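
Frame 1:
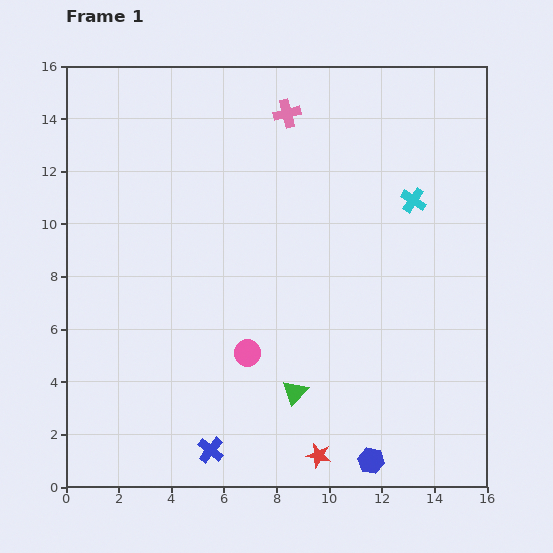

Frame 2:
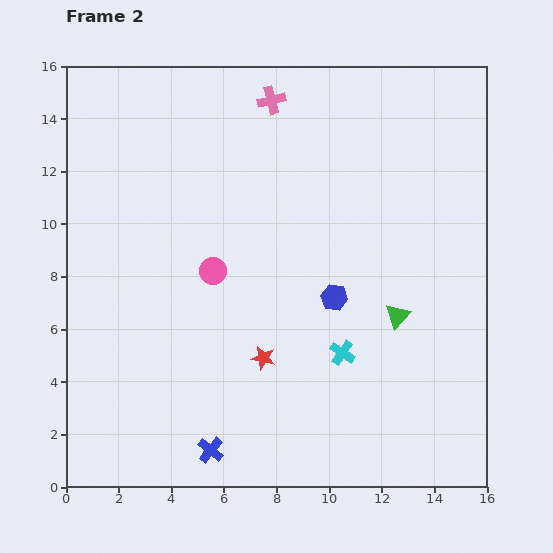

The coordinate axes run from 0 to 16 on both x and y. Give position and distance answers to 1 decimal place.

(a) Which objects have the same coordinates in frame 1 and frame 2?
the blue cross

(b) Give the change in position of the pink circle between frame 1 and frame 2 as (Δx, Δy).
(-1.3, 3.1)

The pink circle was at (6.9, 5.1) in frame 1 and (5.6, 8.2) in frame 2.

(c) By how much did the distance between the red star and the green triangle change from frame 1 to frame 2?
+2.7

Distance in frame 1: 2.6. Distance in frame 2: 5.3.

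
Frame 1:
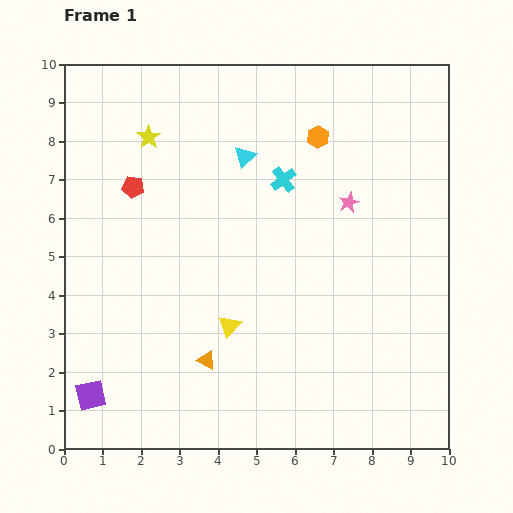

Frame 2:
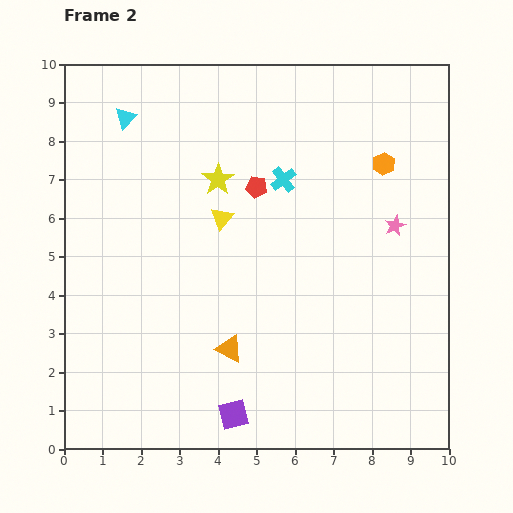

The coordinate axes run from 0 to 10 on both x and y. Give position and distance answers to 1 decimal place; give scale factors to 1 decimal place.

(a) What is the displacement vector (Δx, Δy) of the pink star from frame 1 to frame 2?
(1.2, -0.6)

The pink star was at (7.4, 6.4) in frame 1 and (8.6, 5.8) in frame 2.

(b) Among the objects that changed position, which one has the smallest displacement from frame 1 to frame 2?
the orange triangle

(moved 0.7)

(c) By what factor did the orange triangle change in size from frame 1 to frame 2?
1.4×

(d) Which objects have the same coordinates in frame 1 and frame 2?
the cyan cross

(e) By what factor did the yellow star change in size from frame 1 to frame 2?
1.3×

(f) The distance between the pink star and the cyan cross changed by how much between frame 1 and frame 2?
+1.3

Distance in frame 1: 1.8. Distance in frame 2: 3.1.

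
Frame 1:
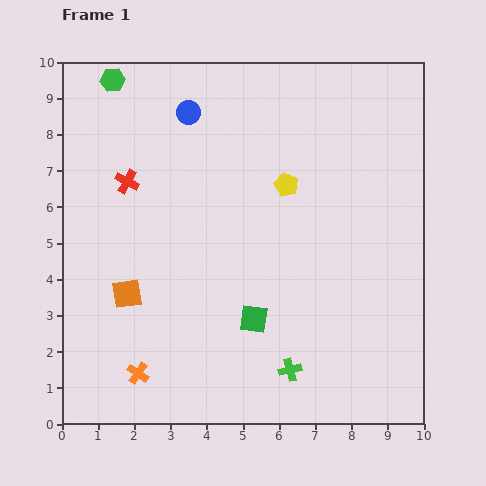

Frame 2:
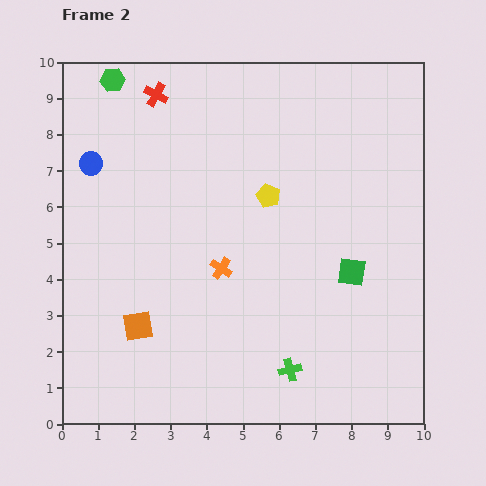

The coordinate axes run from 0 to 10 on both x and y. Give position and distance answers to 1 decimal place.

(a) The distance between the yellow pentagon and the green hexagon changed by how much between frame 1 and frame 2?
-0.2

Distance in frame 1: 5.6. Distance in frame 2: 5.4.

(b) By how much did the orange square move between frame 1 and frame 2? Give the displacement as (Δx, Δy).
(0.3, -0.9)

The orange square was at (1.8, 3.6) in frame 1 and (2.1, 2.7) in frame 2.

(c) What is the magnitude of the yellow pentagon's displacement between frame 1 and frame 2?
0.6

The yellow pentagon moved from (6.2, 6.6) to (5.7, 6.3), a distance of √(0.5² + 0.3²) ≈ 0.6.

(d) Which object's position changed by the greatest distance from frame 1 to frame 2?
the orange cross

(moved 3.7; next 3.0)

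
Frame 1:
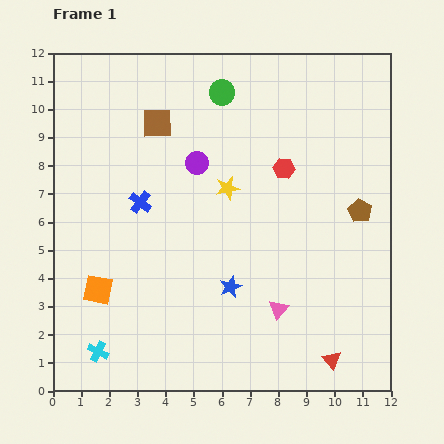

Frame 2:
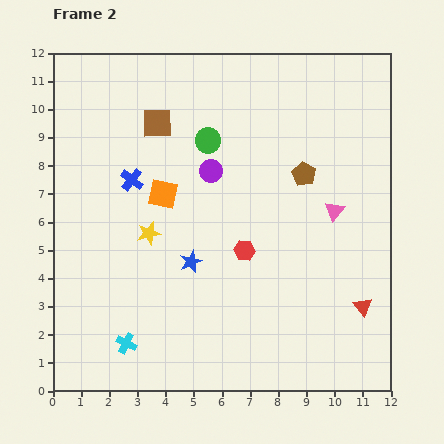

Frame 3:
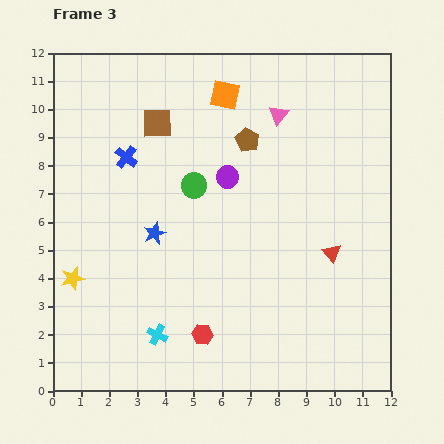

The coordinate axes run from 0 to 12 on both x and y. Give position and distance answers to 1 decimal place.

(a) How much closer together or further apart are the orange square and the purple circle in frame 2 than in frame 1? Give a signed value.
-3.8

Distance in frame 1: 5.7. Distance in frame 2: 1.9.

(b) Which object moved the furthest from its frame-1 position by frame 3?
the orange square

(moved 8.2; next 6.9)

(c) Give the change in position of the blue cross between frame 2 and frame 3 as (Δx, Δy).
(-0.2, 0.8)

The blue cross was at (2.8, 7.5) in frame 2 and (2.6, 8.3) in frame 3.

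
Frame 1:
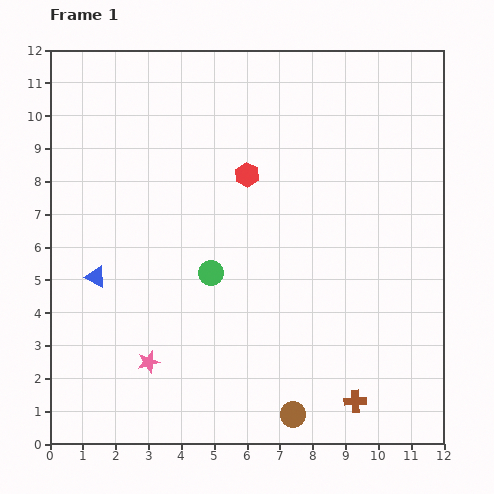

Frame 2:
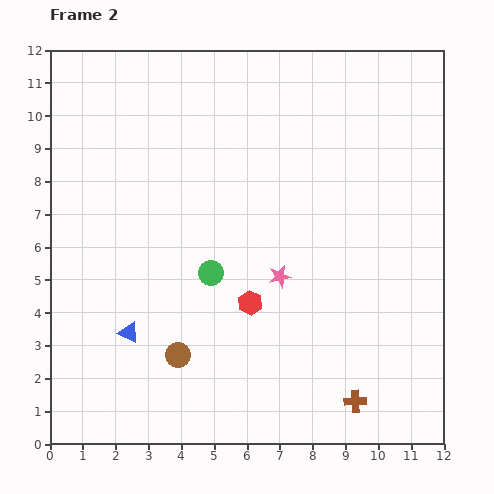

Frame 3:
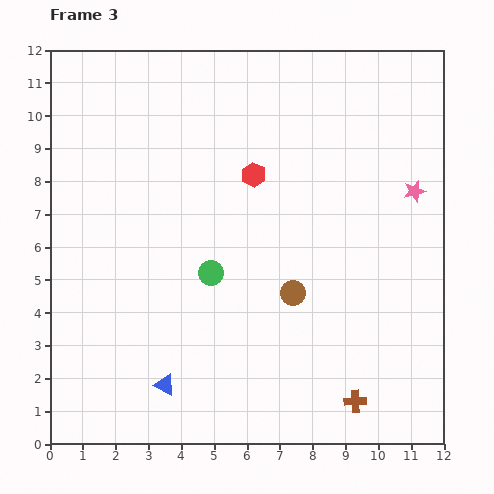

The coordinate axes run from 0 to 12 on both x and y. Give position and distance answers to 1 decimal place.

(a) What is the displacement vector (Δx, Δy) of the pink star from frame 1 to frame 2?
(4.0, 2.6)

The pink star was at (3.0, 2.5) in frame 1 and (7.0, 5.1) in frame 2.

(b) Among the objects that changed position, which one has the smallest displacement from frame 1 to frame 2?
the blue triangle

(moved 2.0)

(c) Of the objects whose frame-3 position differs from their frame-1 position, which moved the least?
the red hexagon

(moved 0.2)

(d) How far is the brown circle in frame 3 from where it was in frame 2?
4.0

The brown circle moved from (3.9, 2.7) to (7.4, 4.6), a distance of √(3.5² + 1.9²) ≈ 4.0.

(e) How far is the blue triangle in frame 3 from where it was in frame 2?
1.9

The blue triangle moved from (2.4, 3.4) to (3.5, 1.8), a distance of √(1.1² + 1.6²) ≈ 1.9.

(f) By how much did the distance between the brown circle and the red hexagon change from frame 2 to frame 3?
+1.1

Distance in frame 2: 2.7. Distance in frame 3: 3.8.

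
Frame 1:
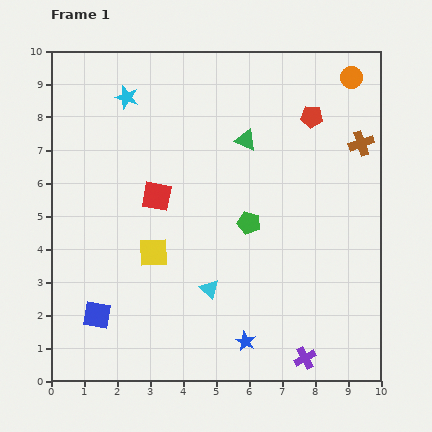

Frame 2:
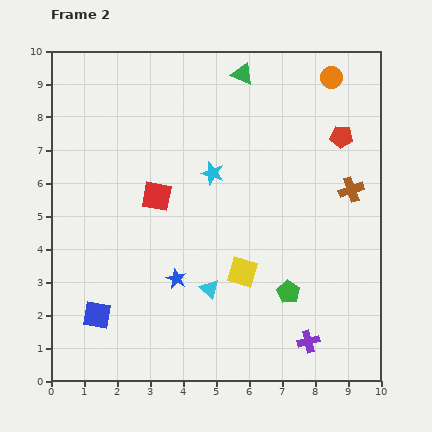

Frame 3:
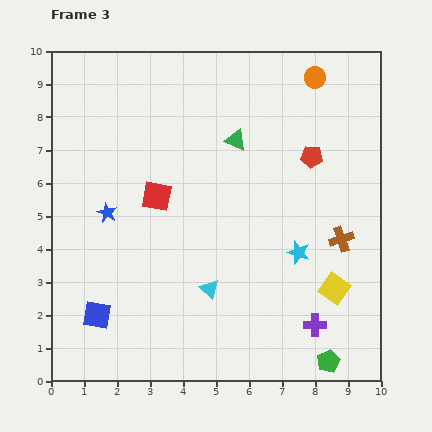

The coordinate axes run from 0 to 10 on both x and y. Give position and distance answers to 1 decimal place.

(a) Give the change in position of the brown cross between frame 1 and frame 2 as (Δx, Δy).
(-0.3, -1.4)

The brown cross was at (9.4, 7.2) in frame 1 and (9.1, 5.8) in frame 2.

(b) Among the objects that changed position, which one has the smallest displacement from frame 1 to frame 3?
the green triangle

(moved 0.3)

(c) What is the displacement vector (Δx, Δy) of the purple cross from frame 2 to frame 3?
(0.2, 0.5)

The purple cross was at (7.8, 1.2) in frame 2 and (8.0, 1.7) in frame 3.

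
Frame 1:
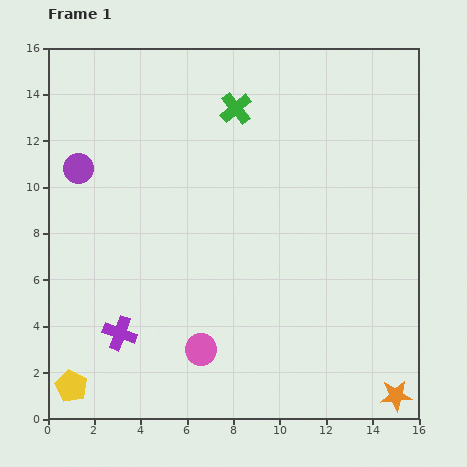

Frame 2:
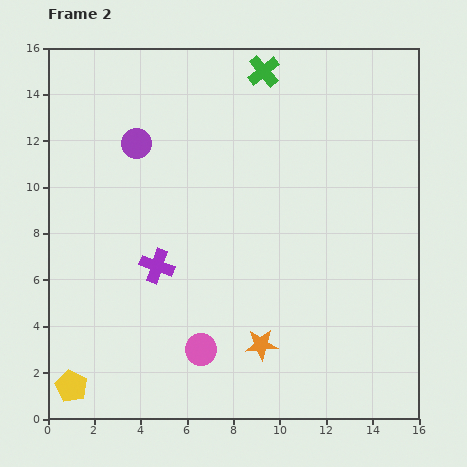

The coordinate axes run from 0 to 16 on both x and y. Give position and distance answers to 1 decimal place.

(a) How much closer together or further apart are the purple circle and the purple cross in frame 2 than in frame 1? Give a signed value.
-1.9

Distance in frame 1: 7.3. Distance in frame 2: 5.4.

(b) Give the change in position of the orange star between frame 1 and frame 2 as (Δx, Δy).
(-5.8, 2.2)

The orange star was at (15.0, 1.0) in frame 1 and (9.2, 3.2) in frame 2.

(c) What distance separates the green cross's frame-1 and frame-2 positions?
2.0

The green cross moved from (8.1, 13.4) to (9.3, 15.0), a distance of √(1.2² + 1.6²) ≈ 2.0.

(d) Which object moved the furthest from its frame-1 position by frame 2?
the orange star

(moved 6.2; next 3.3)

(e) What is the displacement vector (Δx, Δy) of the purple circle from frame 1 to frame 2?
(2.5, 1.1)

The purple circle was at (1.3, 10.8) in frame 1 and (3.8, 11.9) in frame 2.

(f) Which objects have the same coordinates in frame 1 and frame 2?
the pink circle, the yellow pentagon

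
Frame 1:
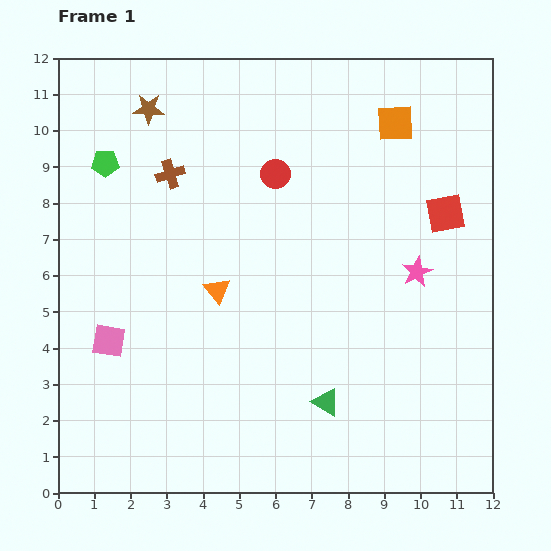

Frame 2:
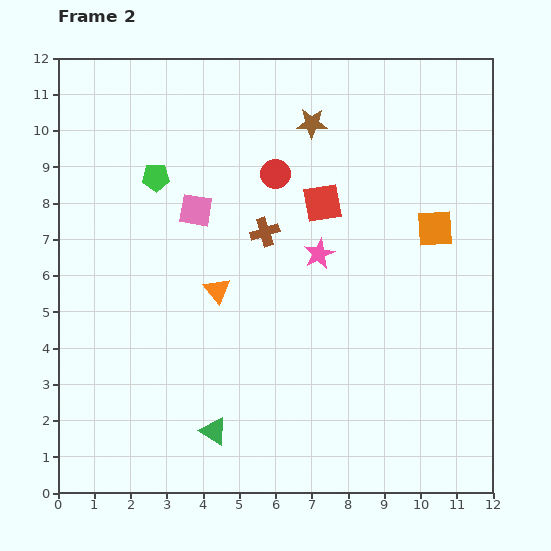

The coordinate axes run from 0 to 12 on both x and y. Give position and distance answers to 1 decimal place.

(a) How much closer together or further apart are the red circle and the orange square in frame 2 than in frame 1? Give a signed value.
+1.0

Distance in frame 1: 3.6. Distance in frame 2: 4.6.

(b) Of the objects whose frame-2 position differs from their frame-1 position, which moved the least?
the green pentagon

(moved 1.5)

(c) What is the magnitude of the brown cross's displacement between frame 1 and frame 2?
3.1

The brown cross moved from (3.1, 8.8) to (5.7, 7.2), a distance of √(2.6² + 1.6²) ≈ 3.1.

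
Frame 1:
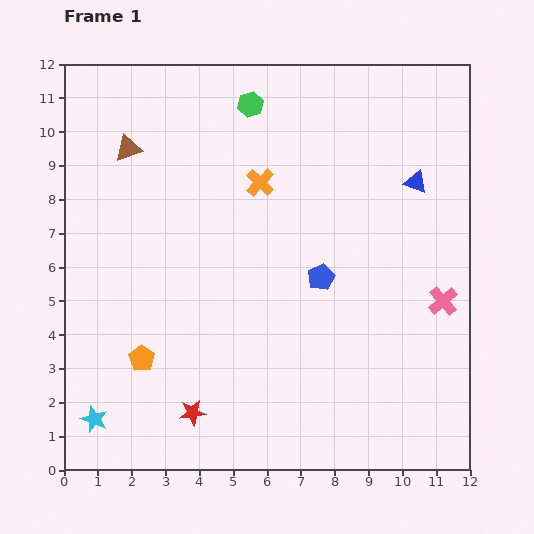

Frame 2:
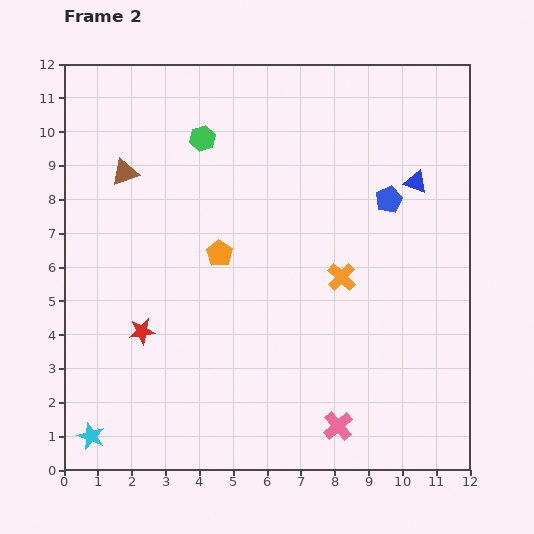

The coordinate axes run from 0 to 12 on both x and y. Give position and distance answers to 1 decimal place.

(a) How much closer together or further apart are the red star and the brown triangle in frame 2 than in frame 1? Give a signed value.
-3.3

Distance in frame 1: 8.0. Distance in frame 2: 4.7.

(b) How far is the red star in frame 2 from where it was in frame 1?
2.8

The red star moved from (3.8, 1.7) to (2.3, 4.1), a distance of √(1.5² + 2.4²) ≈ 2.8.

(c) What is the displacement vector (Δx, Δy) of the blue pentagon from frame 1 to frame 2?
(2.0, 2.3)

The blue pentagon was at (7.6, 5.7) in frame 1 and (9.6, 8.0) in frame 2.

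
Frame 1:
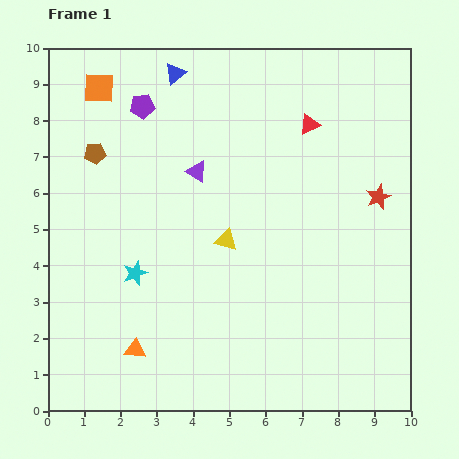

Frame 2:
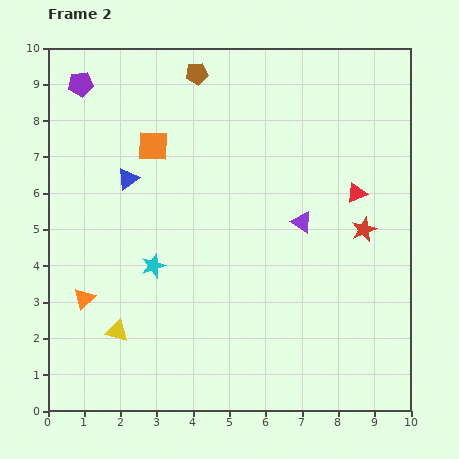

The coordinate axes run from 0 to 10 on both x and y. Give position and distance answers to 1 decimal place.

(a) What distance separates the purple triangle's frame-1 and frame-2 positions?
3.2

The purple triangle moved from (4.1, 6.6) to (7.0, 5.2), a distance of √(2.9² + 1.4²) ≈ 3.2.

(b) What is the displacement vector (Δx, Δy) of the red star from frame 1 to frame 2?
(-0.4, -0.9)

The red star was at (9.1, 5.9) in frame 1 and (8.7, 5.0) in frame 2.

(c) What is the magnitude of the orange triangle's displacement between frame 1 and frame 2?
2.0

The orange triangle moved from (2.4, 1.7) to (1.0, 3.1), a distance of √(1.4² + 1.4²) ≈ 2.0.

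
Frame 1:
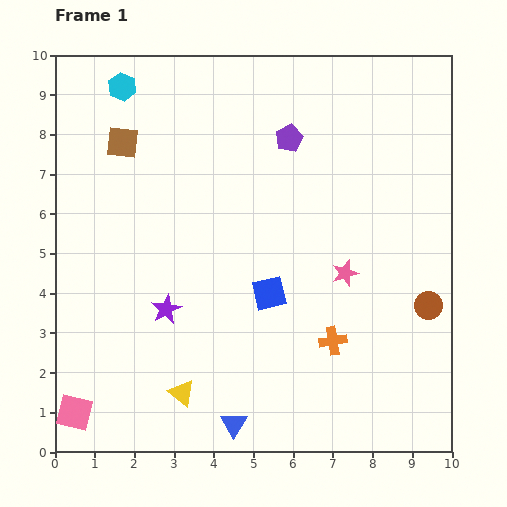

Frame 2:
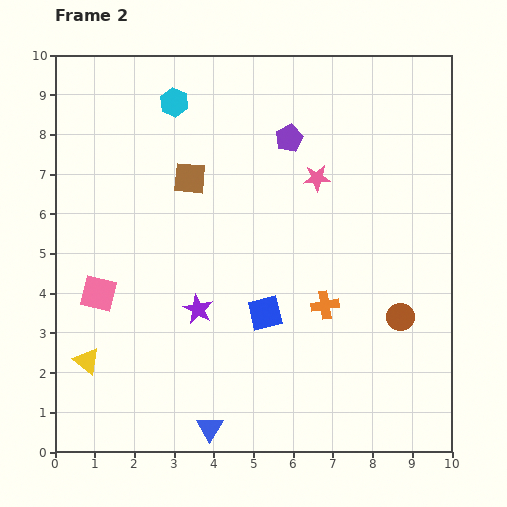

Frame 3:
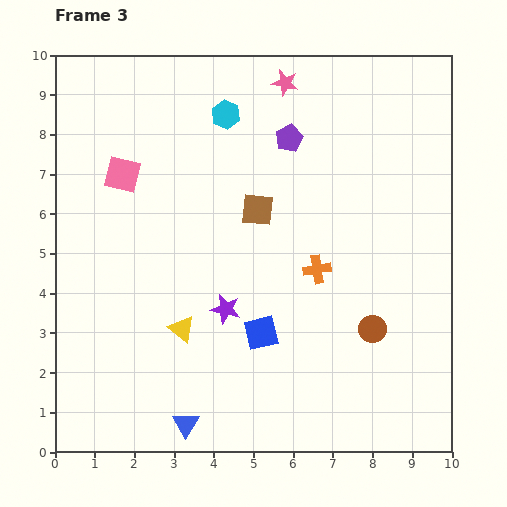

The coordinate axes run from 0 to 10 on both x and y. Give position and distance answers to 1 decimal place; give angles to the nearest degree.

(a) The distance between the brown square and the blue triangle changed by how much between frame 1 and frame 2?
-1.3

Distance in frame 1: 7.6. Distance in frame 2: 6.3.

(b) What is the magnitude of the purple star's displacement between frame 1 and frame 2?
0.8

The purple star moved from (2.8, 3.6) to (3.6, 3.6), a distance of √(0.8² + 0.0²) ≈ 0.8.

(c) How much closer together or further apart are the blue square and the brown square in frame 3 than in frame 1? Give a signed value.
-2.2

Distance in frame 1: 5.3. Distance in frame 3: 3.1.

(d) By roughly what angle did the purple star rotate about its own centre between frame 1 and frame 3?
31° counter-clockwise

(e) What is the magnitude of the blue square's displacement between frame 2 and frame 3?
0.5

The blue square moved from (5.3, 3.5) to (5.2, 3.0), a distance of √(0.1² + 0.5²) ≈ 0.5.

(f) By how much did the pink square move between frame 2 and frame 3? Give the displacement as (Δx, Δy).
(0.6, 3.0)

The pink square was at (1.1, 4.0) in frame 2 and (1.7, 7.0) in frame 3.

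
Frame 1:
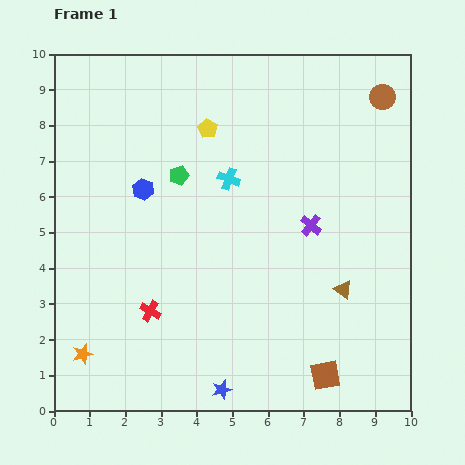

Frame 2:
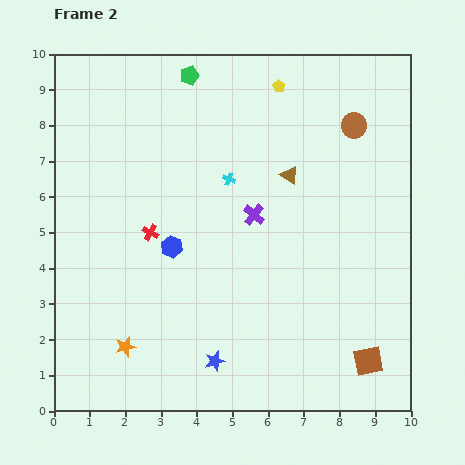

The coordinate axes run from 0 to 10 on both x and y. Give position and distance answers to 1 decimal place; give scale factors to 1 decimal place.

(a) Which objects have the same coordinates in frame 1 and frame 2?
the cyan cross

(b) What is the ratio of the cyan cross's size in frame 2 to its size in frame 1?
0.6×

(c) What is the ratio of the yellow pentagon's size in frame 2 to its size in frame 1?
0.6×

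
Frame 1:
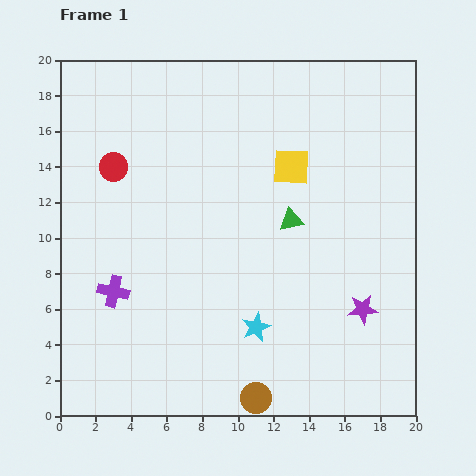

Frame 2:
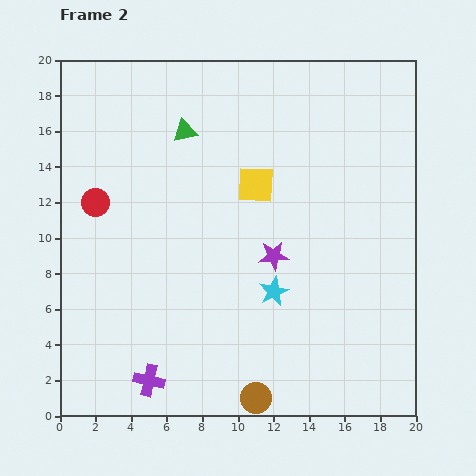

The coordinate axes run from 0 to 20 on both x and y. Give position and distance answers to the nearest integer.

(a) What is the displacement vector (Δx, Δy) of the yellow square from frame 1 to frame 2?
(-2, -1)

The yellow square was at (13, 14) in frame 1 and (11, 13) in frame 2.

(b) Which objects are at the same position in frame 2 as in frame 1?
the brown circle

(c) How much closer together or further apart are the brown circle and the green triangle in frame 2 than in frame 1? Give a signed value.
+6

Distance in frame 1: 10. Distance in frame 2: 16.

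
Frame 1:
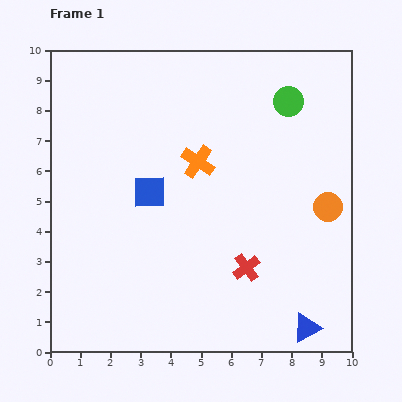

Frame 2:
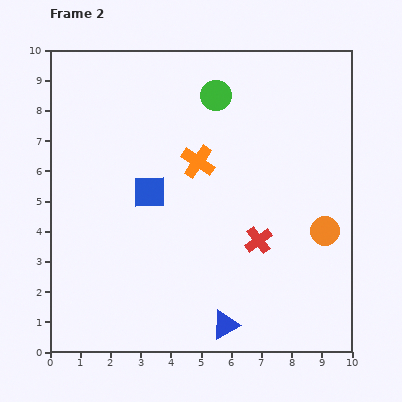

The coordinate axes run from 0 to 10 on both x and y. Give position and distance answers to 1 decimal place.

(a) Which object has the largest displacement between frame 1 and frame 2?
the blue triangle

(moved 2.7; next 2.4)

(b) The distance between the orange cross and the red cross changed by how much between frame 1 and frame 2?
-0.5

Distance in frame 1: 3.8. Distance in frame 2: 3.3.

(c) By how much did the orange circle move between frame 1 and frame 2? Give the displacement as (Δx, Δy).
(-0.1, -0.8)

The orange circle was at (9.2, 4.8) in frame 1 and (9.1, 4.0) in frame 2.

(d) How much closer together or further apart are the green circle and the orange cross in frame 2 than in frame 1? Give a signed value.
-1.3

Distance in frame 1: 3.6. Distance in frame 2: 2.3.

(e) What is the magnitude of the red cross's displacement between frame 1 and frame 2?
1.0

The red cross moved from (6.5, 2.8) to (6.9, 3.7), a distance of √(0.4² + 0.9²) ≈ 1.0.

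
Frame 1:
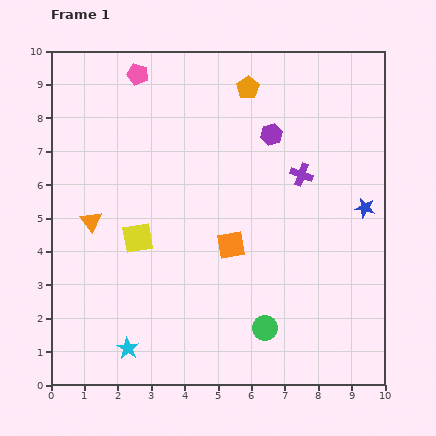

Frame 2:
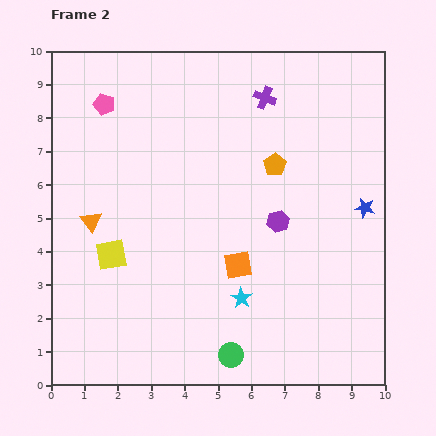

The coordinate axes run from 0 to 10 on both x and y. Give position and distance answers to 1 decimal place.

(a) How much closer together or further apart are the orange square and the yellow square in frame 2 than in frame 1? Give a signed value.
+1.0

Distance in frame 1: 2.8. Distance in frame 2: 3.8.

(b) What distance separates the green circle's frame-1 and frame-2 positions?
1.3

The green circle moved from (6.4, 1.7) to (5.4, 0.9), a distance of √(1.0² + 0.8²) ≈ 1.3.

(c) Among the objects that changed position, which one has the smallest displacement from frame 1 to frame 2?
the orange square

(moved 0.6)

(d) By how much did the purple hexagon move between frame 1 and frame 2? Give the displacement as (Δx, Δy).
(0.2, -2.6)

The purple hexagon was at (6.6, 7.5) in frame 1 and (6.8, 4.9) in frame 2.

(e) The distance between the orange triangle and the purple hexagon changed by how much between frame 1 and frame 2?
-0.4

Distance in frame 1: 6.0. Distance in frame 2: 5.6.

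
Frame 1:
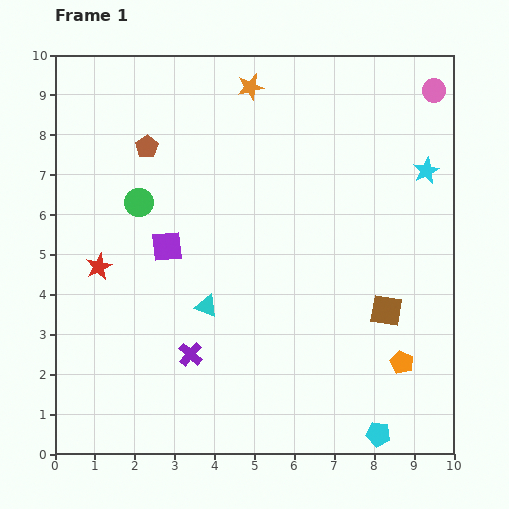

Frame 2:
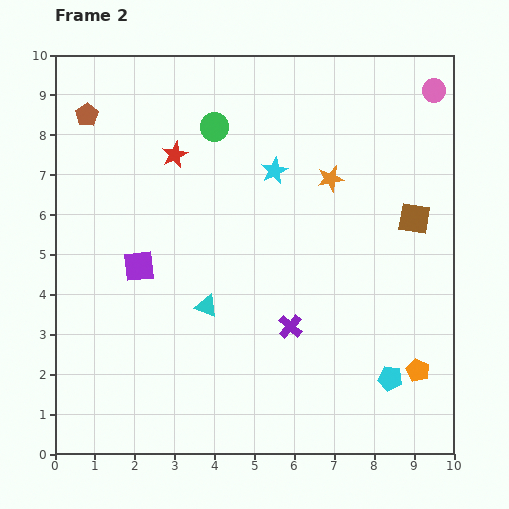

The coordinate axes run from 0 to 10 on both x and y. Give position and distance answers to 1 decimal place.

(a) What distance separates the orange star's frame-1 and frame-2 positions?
3.0

The orange star moved from (4.9, 9.2) to (6.9, 6.9), a distance of √(2.0² + 2.3²) ≈ 3.0.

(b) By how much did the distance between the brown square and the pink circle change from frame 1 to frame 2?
-2.4

Distance in frame 1: 5.6. Distance in frame 2: 3.2.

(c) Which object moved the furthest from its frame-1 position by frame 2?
the cyan star

(moved 3.8; next 3.4)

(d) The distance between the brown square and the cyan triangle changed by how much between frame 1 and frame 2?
+1.1

Distance in frame 1: 4.5. Distance in frame 2: 5.6.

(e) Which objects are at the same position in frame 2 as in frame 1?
the cyan triangle, the pink circle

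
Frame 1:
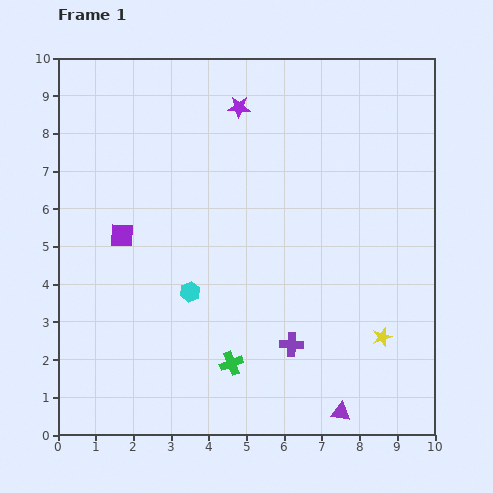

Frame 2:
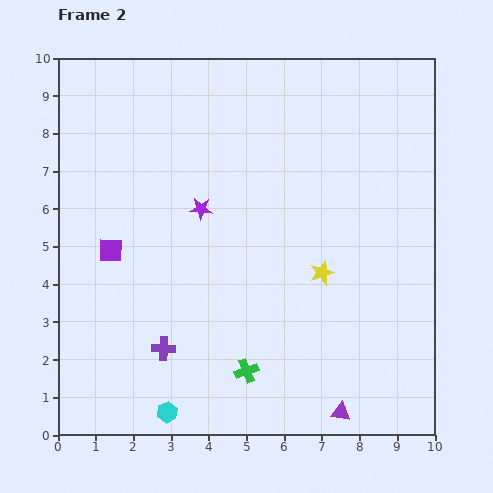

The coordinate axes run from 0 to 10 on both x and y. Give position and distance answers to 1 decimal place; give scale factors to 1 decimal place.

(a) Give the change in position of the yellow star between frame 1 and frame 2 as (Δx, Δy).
(-1.6, 1.7)

The yellow star was at (8.6, 2.6) in frame 1 and (7.0, 4.3) in frame 2.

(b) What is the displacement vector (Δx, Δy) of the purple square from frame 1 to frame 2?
(-0.3, -0.4)

The purple square was at (1.7, 5.3) in frame 1 and (1.4, 4.9) in frame 2.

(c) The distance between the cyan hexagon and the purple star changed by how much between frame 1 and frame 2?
+0.4

Distance in frame 1: 5.1. Distance in frame 2: 5.5.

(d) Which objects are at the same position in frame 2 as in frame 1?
the purple triangle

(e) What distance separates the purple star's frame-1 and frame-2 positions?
2.9

The purple star moved from (4.8, 8.7) to (3.8, 6.0), a distance of √(1.0² + 2.7²) ≈ 2.9.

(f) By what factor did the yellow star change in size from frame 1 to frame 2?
1.3×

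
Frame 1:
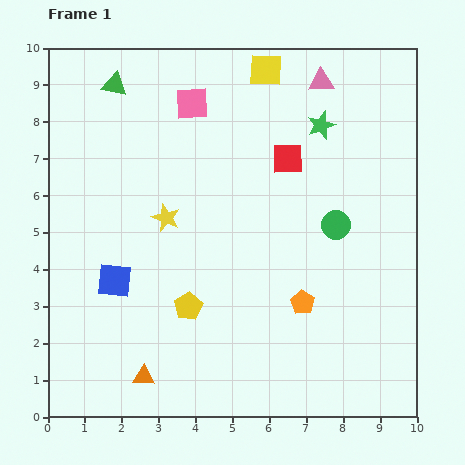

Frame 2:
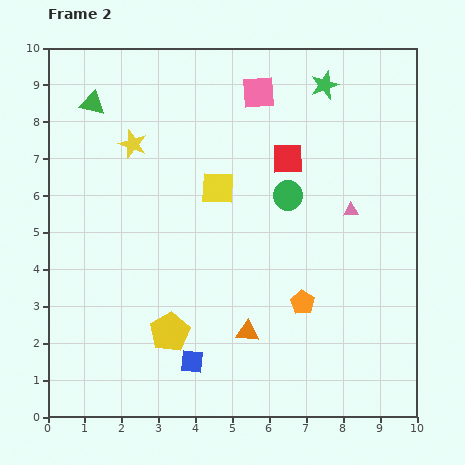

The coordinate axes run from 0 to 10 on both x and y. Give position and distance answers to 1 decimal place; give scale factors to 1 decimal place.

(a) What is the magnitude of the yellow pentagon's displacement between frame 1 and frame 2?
0.9

The yellow pentagon moved from (3.8, 3.0) to (3.3, 2.3), a distance of √(0.5² + 0.7²) ≈ 0.9.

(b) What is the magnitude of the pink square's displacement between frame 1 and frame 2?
1.8

The pink square moved from (3.9, 8.5) to (5.7, 8.8), a distance of √(1.8² + 0.3²) ≈ 1.8.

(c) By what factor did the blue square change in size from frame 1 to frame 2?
0.7×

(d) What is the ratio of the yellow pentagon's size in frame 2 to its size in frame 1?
1.4×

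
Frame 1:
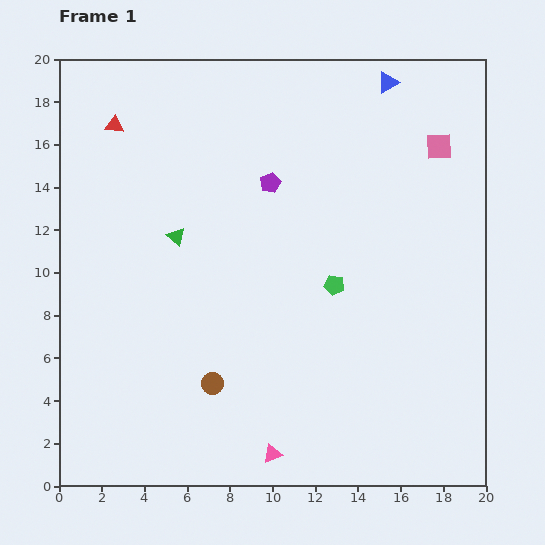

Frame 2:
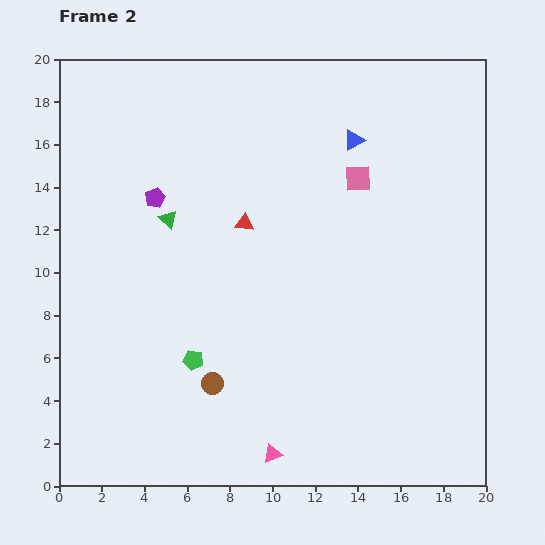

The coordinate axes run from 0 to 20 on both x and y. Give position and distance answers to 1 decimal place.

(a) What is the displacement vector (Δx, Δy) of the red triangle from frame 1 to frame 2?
(6.1, -4.6)

The red triangle was at (2.6, 16.9) in frame 1 and (8.7, 12.3) in frame 2.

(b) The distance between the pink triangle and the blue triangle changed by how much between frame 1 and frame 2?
-3.0

Distance in frame 1: 18.2. Distance in frame 2: 15.2.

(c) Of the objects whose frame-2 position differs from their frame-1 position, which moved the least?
the green triangle

(moved 0.9)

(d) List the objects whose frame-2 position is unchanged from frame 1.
the brown circle, the pink triangle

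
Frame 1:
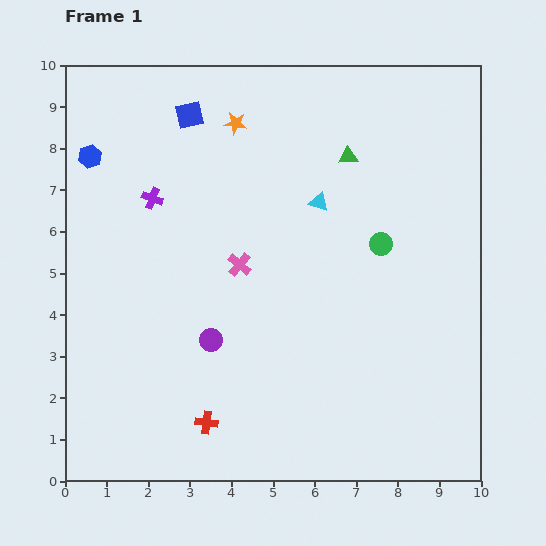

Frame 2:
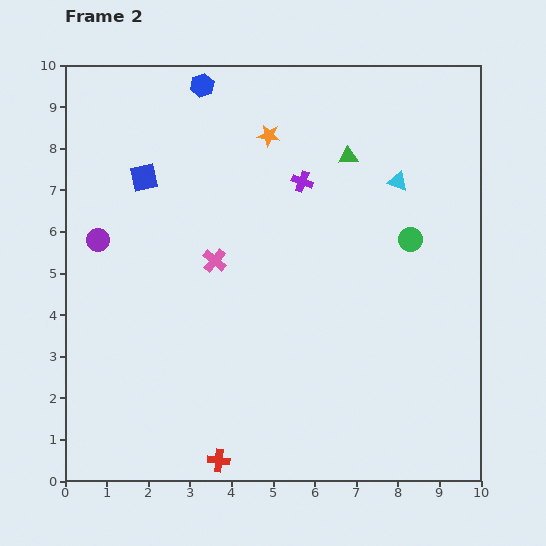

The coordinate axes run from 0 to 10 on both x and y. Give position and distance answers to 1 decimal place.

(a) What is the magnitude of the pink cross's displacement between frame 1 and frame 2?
0.6

The pink cross moved from (4.2, 5.2) to (3.6, 5.3), a distance of √(0.6² + 0.1²) ≈ 0.6.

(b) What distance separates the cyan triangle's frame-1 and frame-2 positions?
2.0

The cyan triangle moved from (6.1, 6.7) to (8.0, 7.2), a distance of √(1.9² + 0.5²) ≈ 2.0.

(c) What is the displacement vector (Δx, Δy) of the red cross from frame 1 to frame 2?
(0.3, -0.9)

The red cross was at (3.4, 1.4) in frame 1 and (3.7, 0.5) in frame 2.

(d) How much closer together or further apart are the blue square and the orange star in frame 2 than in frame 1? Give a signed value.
+2.1

Distance in frame 1: 1.1. Distance in frame 2: 3.2.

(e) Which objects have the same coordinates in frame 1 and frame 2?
the green triangle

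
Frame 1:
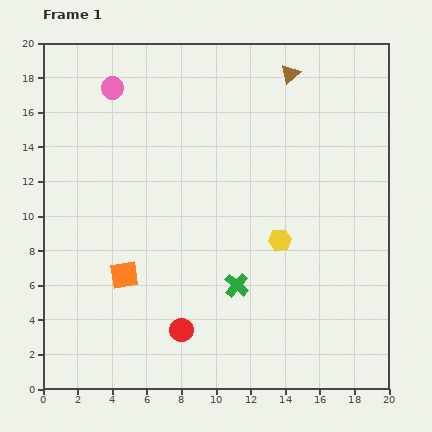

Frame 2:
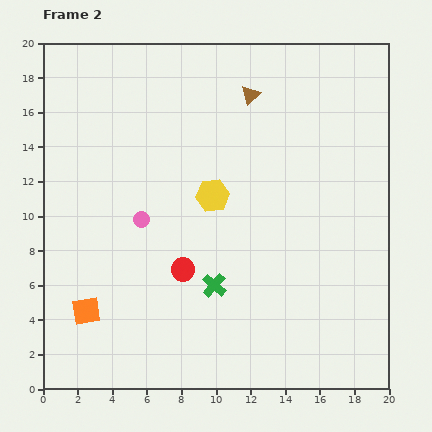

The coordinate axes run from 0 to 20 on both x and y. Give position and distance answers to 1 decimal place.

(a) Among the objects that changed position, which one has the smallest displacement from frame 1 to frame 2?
the green cross

(moved 1.3)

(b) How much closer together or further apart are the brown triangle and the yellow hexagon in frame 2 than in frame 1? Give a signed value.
-3.4

Distance in frame 1: 9.6. Distance in frame 2: 6.2.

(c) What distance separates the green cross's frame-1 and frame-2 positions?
1.3

The green cross moved from (11.2, 6.0) to (9.9, 6.0), a distance of √(1.3² + 0.0²) ≈ 1.3.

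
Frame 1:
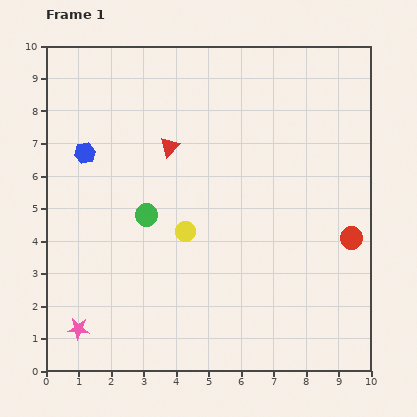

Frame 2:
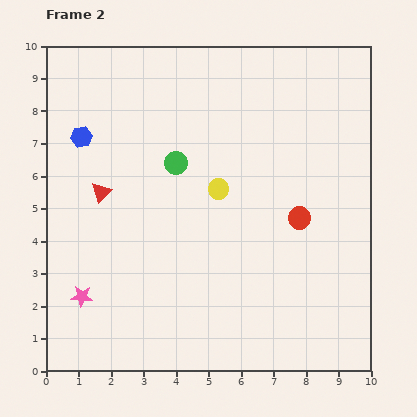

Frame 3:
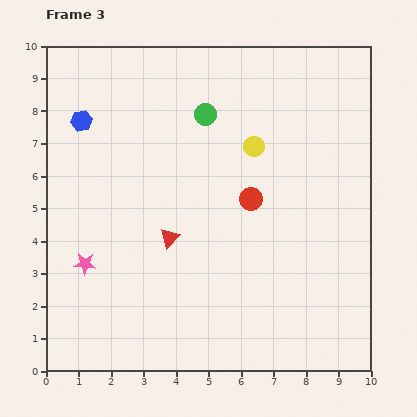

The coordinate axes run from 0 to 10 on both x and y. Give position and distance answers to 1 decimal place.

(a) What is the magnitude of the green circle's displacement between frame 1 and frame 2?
1.8

The green circle moved from (3.1, 4.8) to (4.0, 6.4), a distance of √(0.9² + 1.6²) ≈ 1.8.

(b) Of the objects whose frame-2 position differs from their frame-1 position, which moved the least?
the blue hexagon

(moved 0.5)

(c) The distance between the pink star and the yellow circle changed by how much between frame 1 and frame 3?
+1.8

Distance in frame 1: 4.5. Distance in frame 3: 6.3.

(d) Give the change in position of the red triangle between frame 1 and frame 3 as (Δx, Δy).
(0.0, -2.8)

The red triangle was at (3.8, 6.9) in frame 1 and (3.8, 4.1) in frame 3.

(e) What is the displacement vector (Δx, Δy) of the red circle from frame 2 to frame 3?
(-1.5, 0.6)

The red circle was at (7.8, 4.7) in frame 2 and (6.3, 5.3) in frame 3.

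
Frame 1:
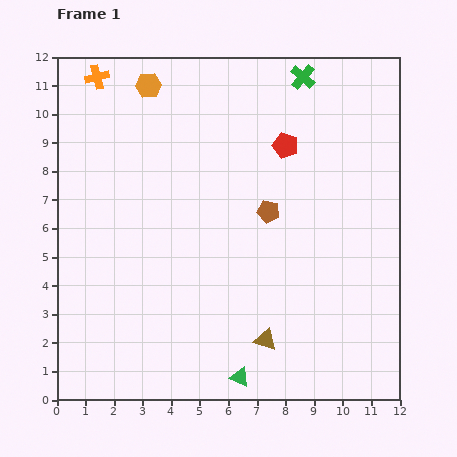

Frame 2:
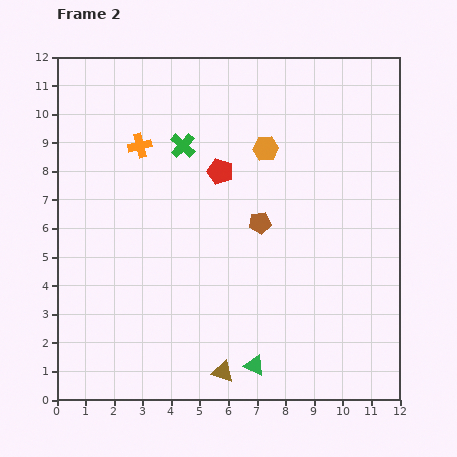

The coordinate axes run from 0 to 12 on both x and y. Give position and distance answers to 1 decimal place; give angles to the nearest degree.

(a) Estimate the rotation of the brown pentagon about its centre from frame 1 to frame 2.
19° counter-clockwise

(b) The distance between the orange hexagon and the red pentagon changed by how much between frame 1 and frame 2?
-3.4

Distance in frame 1: 5.2. Distance in frame 2: 1.8.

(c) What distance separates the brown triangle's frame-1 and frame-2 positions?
1.9

The brown triangle moved from (7.3, 2.1) to (5.8, 1.0), a distance of √(1.5² + 1.1²) ≈ 1.9.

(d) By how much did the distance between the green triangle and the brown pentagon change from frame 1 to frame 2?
-0.9

Distance in frame 1: 5.9. Distance in frame 2: 5.0.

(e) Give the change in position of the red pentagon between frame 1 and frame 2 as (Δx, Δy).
(-2.3, -0.9)

The red pentagon was at (8.0, 8.9) in frame 1 and (5.7, 8.0) in frame 2.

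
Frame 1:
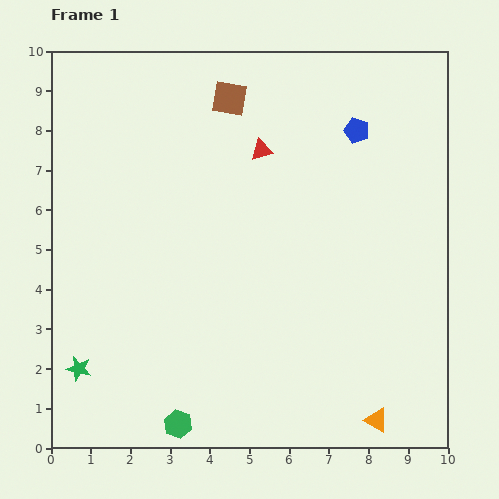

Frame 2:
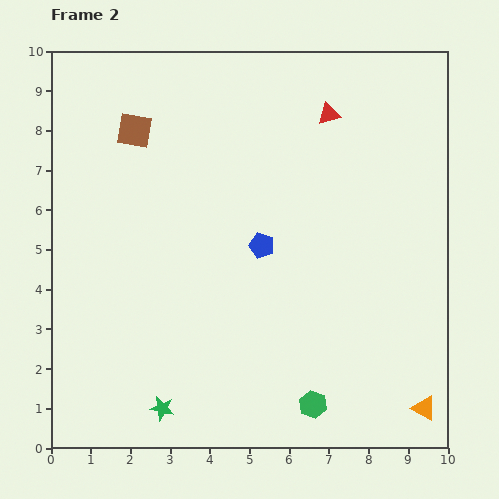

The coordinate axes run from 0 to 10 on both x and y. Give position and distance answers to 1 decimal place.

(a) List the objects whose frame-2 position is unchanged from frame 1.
none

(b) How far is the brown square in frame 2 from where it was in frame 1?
2.5

The brown square moved from (4.5, 8.8) to (2.1, 8.0), a distance of √(2.4² + 0.8²) ≈ 2.5.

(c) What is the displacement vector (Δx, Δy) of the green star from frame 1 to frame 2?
(2.1, -1.0)

The green star was at (0.7, 2.0) in frame 1 and (2.8, 1.0) in frame 2.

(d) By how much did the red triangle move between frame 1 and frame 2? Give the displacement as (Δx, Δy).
(1.7, 0.9)

The red triangle was at (5.3, 7.5) in frame 1 and (7.0, 8.4) in frame 2.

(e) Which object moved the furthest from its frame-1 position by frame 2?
the blue pentagon

(moved 3.8; next 3.4)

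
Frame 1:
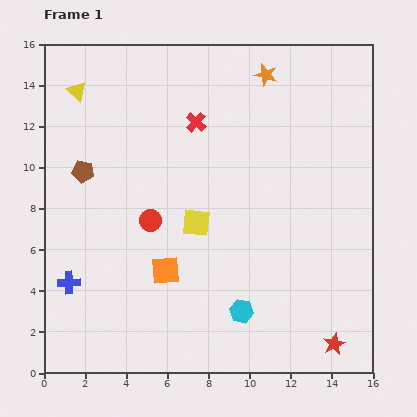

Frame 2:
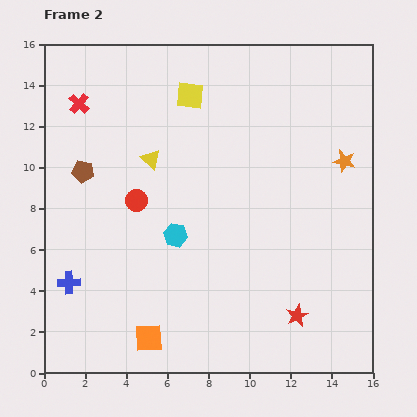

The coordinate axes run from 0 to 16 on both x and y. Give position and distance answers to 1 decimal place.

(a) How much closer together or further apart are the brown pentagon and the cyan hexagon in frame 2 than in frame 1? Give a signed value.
-4.8

Distance in frame 1: 10.3. Distance in frame 2: 5.5.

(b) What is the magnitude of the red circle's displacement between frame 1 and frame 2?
1.2

The red circle moved from (5.2, 7.4) to (4.5, 8.4), a distance of √(0.7² + 1.0²) ≈ 1.2.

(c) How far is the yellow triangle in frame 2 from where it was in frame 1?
4.9

The yellow triangle moved from (1.6, 13.7) to (5.2, 10.4), a distance of √(3.6² + 3.3²) ≈ 4.9.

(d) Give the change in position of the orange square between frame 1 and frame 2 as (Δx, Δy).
(-0.8, -3.3)

The orange square was at (5.9, 5.0) in frame 1 and (5.1, 1.7) in frame 2.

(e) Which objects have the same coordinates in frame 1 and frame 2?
the blue cross, the brown pentagon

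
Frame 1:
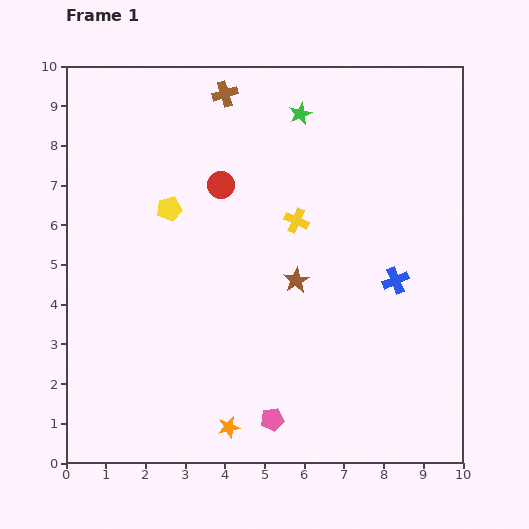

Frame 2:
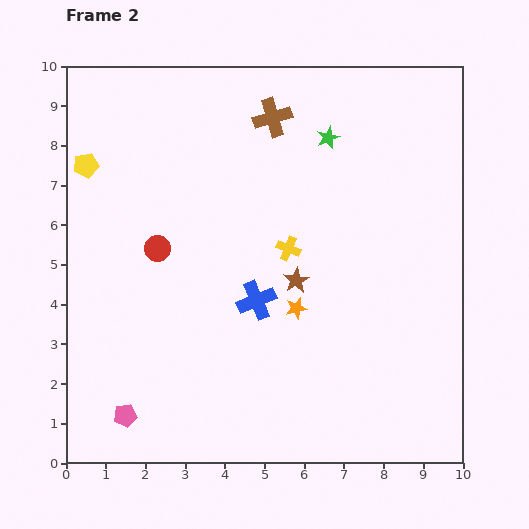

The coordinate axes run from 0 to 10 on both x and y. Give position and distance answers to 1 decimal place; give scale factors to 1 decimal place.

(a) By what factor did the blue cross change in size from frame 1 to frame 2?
1.5×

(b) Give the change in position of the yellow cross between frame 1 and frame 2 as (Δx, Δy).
(-0.2, -0.7)

The yellow cross was at (5.8, 6.1) in frame 1 and (5.6, 5.4) in frame 2.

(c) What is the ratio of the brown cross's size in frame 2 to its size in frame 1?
1.5×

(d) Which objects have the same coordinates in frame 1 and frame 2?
the brown star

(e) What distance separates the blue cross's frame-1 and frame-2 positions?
3.5

The blue cross moved from (8.3, 4.6) to (4.8, 4.1), a distance of √(3.5² + 0.5²) ≈ 3.5.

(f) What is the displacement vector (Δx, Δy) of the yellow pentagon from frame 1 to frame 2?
(-2.1, 1.1)

The yellow pentagon was at (2.6, 6.4) in frame 1 and (0.5, 7.5) in frame 2.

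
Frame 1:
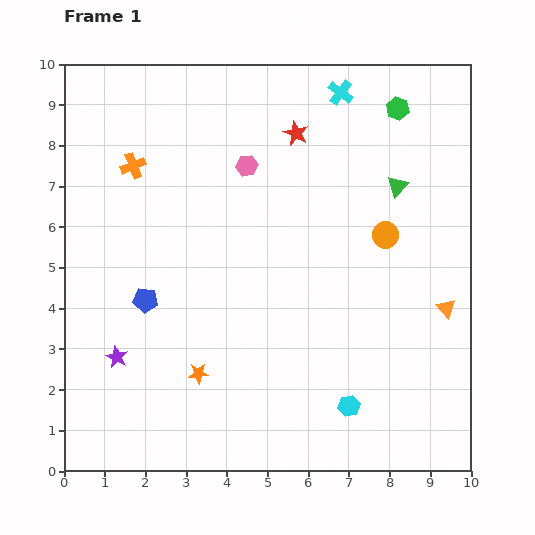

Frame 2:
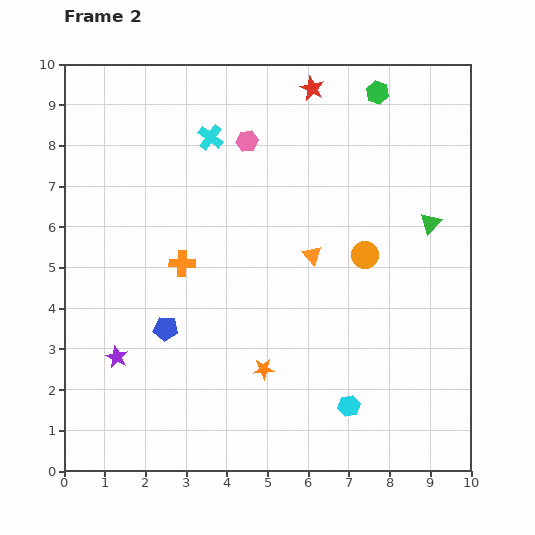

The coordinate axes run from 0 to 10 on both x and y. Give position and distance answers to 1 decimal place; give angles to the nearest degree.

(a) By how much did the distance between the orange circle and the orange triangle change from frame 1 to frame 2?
-1.0

Distance in frame 1: 2.3. Distance in frame 2: 1.3.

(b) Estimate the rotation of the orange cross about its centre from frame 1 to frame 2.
24° clockwise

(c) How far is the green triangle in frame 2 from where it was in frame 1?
1.2

The green triangle moved from (8.2, 7.0) to (9.0, 6.1), a distance of √(0.8² + 0.9²) ≈ 1.2.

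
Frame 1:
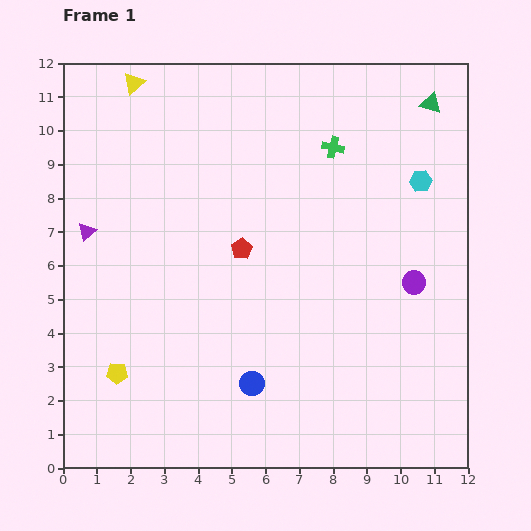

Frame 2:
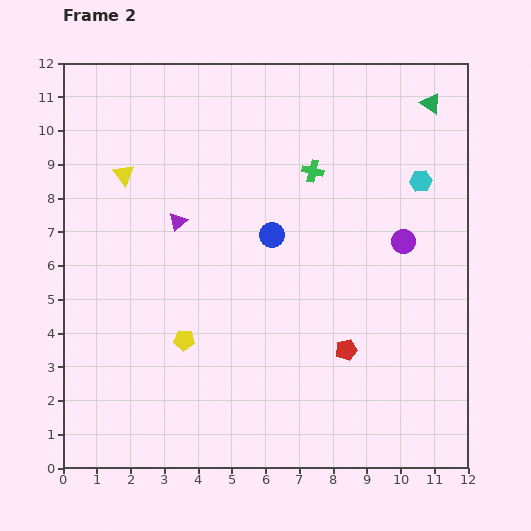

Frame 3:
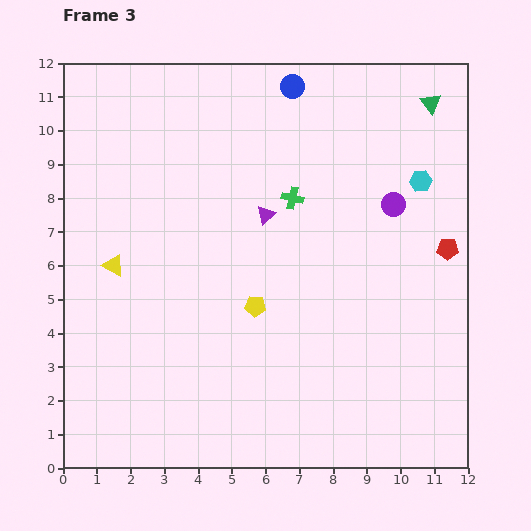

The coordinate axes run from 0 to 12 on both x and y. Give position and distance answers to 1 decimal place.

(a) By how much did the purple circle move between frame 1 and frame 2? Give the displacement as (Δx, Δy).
(-0.3, 1.2)

The purple circle was at (10.4, 5.5) in frame 1 and (10.1, 6.7) in frame 2.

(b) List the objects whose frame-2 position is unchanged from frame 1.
the green triangle, the cyan hexagon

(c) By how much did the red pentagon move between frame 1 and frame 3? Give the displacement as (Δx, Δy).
(6.1, 0.0)

The red pentagon was at (5.3, 6.5) in frame 1 and (11.4, 6.5) in frame 3.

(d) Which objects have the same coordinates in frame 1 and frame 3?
the green triangle, the cyan hexagon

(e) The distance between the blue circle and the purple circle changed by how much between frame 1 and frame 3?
-1.1

Distance in frame 1: 5.7. Distance in frame 3: 4.6.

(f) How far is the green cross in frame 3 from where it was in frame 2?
1.0

The green cross moved from (7.4, 8.8) to (6.8, 8.0), a distance of √(0.6² + 0.8²) ≈ 1.0.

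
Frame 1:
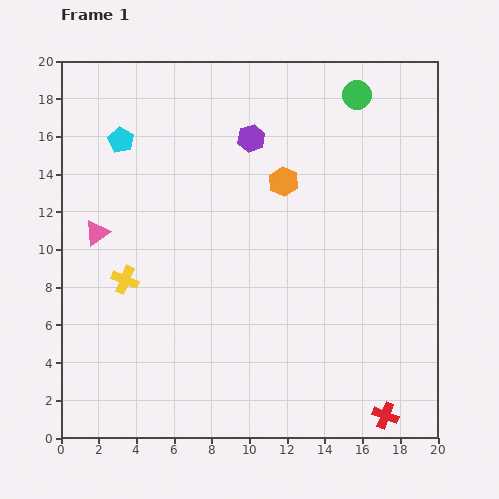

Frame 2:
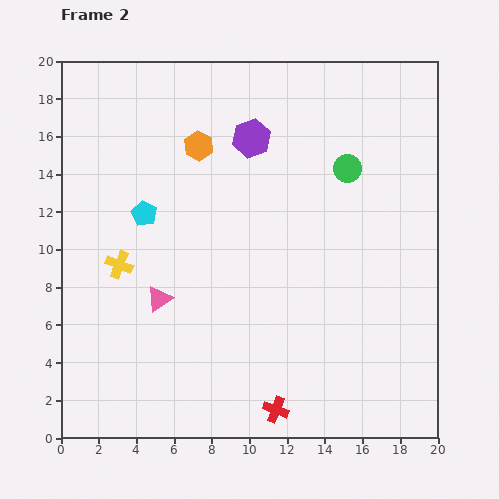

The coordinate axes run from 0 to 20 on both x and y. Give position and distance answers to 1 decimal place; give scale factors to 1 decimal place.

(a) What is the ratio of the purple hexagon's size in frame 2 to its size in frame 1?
1.4×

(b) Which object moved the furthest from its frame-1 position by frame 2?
the red cross

(moved 5.8; next 4.9)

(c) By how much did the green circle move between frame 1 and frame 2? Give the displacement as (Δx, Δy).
(-0.5, -3.9)

The green circle was at (15.7, 18.2) in frame 1 and (15.2, 14.3) in frame 2.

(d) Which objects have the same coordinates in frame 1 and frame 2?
the purple hexagon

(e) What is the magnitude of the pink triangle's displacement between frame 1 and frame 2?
4.8

The pink triangle moved from (1.9, 10.9) to (5.2, 7.4), a distance of √(3.3² + 3.5²) ≈ 4.8.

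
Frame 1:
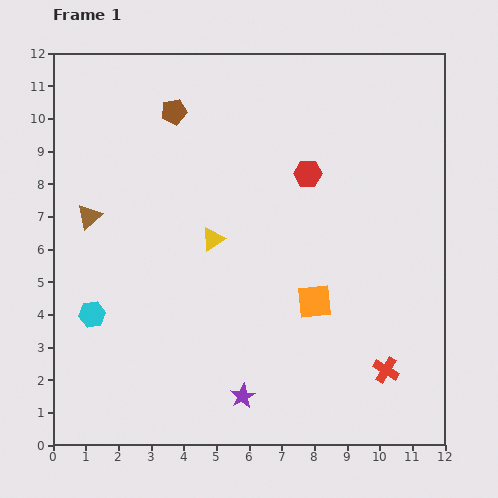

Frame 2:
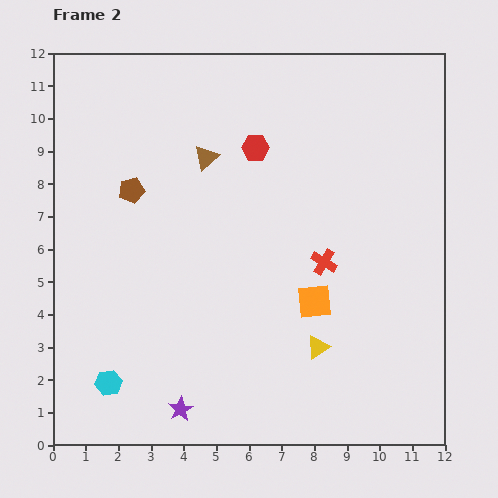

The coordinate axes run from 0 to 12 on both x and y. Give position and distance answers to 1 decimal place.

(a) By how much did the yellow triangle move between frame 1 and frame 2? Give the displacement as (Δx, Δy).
(3.2, -3.3)

The yellow triangle was at (4.9, 6.3) in frame 1 and (8.1, 3.0) in frame 2.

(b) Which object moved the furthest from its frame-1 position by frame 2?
the yellow triangle

(moved 4.6; next 4.0)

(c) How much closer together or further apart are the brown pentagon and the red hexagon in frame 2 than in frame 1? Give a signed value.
-0.5

Distance in frame 1: 4.5. Distance in frame 2: 4.0.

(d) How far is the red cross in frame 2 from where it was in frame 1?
3.8

The red cross moved from (10.2, 2.3) to (8.3, 5.6), a distance of √(1.9² + 3.3²) ≈ 3.8.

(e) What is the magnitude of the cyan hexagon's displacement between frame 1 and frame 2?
2.2

The cyan hexagon moved from (1.2, 4.0) to (1.7, 1.9), a distance of √(0.5² + 2.1²) ≈ 2.2.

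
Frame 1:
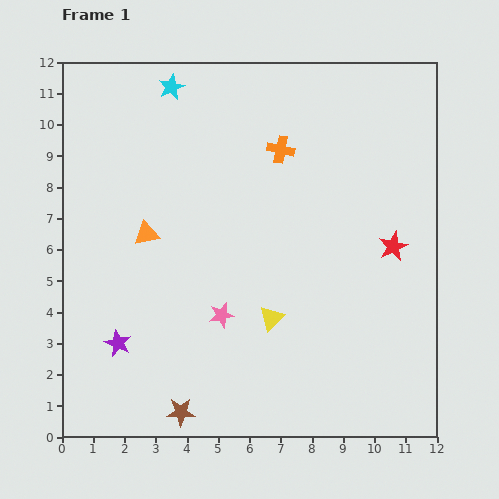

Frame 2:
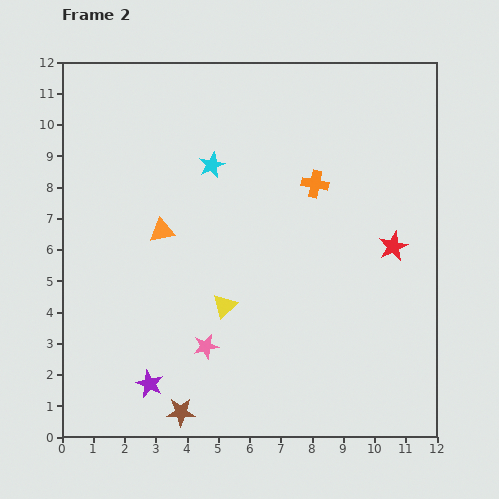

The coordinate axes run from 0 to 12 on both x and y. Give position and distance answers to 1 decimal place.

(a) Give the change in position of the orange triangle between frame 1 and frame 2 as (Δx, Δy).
(0.5, 0.1)

The orange triangle was at (2.7, 6.5) in frame 1 and (3.2, 6.6) in frame 2.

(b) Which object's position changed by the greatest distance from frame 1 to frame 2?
the cyan star

(moved 2.8; next 1.6)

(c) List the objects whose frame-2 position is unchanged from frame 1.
the brown star, the red star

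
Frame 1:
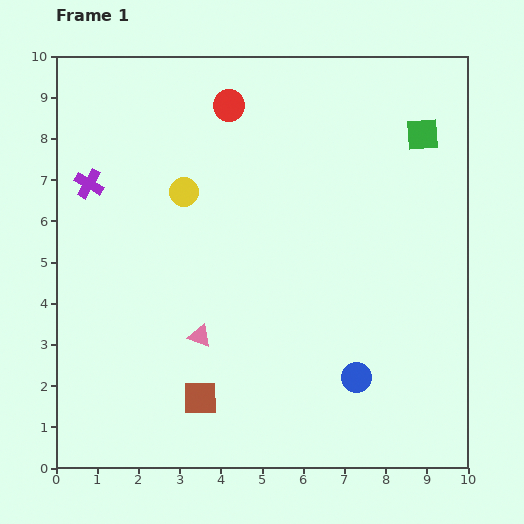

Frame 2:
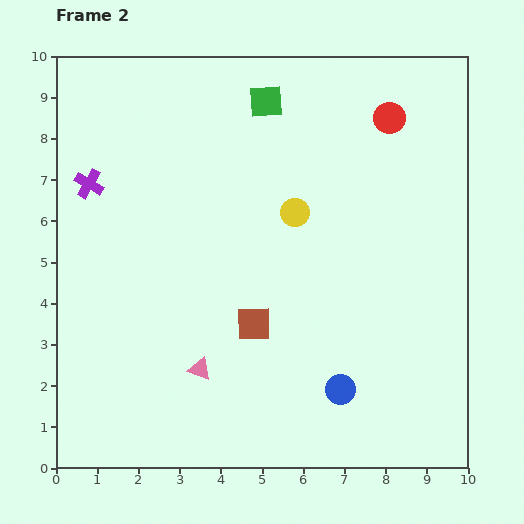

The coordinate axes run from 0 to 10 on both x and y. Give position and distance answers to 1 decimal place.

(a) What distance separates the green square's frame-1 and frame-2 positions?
3.9

The green square moved from (8.9, 8.1) to (5.1, 8.9), a distance of √(3.8² + 0.8²) ≈ 3.9.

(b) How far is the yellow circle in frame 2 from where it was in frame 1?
2.7

The yellow circle moved from (3.1, 6.7) to (5.8, 6.2), a distance of √(2.7² + 0.5²) ≈ 2.7.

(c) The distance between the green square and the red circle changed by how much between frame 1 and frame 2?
-1.8

Distance in frame 1: 4.8. Distance in frame 2: 3.0.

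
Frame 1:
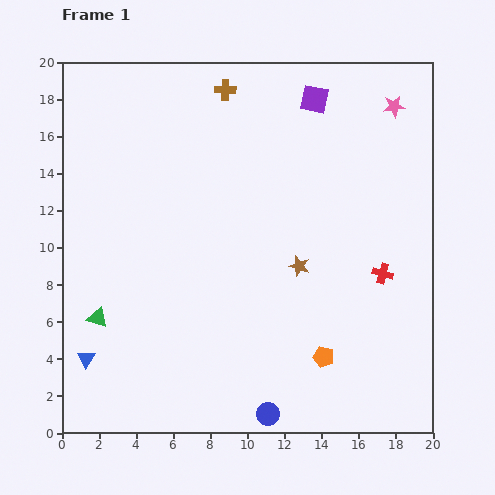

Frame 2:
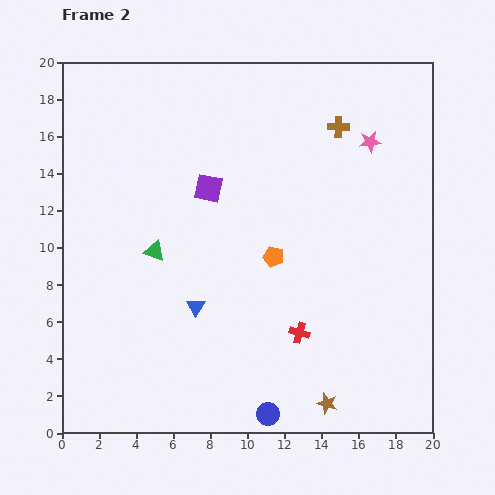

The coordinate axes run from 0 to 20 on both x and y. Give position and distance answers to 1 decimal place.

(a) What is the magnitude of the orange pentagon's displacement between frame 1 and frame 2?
6.0

The orange pentagon moved from (14.1, 4.1) to (11.4, 9.5), a distance of √(2.7² + 5.4²) ≈ 6.0.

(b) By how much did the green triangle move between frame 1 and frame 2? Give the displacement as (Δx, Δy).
(3.1, 3.6)

The green triangle was at (1.9, 6.2) in frame 1 and (5.0, 9.8) in frame 2.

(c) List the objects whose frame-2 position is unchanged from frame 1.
the blue circle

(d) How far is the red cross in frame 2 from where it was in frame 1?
5.5

The red cross moved from (17.3, 8.6) to (12.8, 5.4), a distance of √(4.5² + 3.2²) ≈ 5.5.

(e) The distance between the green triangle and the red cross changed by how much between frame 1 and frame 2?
-6.6

Distance in frame 1: 15.6. Distance in frame 2: 9.0.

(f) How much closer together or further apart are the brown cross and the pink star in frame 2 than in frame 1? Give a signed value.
-7.2

Distance in frame 1: 9.1. Distance in frame 2: 1.9.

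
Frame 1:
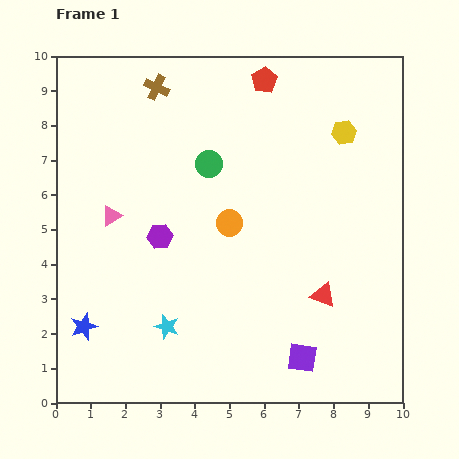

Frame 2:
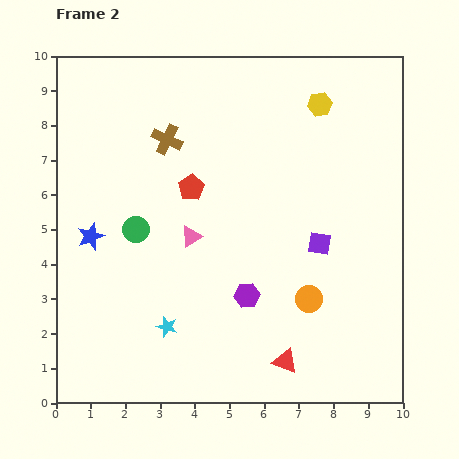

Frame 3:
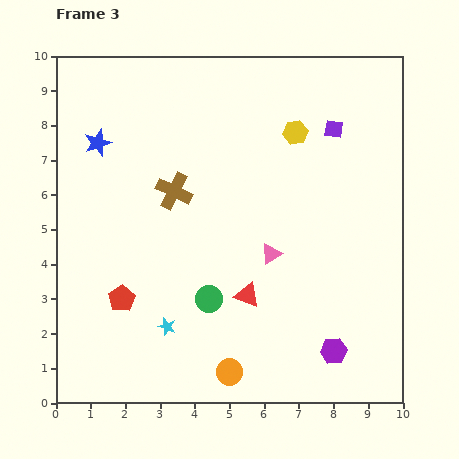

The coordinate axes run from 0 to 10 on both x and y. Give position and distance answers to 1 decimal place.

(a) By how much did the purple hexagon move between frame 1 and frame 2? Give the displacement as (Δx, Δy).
(2.5, -1.7)

The purple hexagon was at (3.0, 4.8) in frame 1 and (5.5, 3.1) in frame 2.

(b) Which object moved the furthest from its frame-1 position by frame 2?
the red pentagon

(moved 3.7; next 3.3)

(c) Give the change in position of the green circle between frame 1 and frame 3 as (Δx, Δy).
(0.0, -3.9)

The green circle was at (4.4, 6.9) in frame 1 and (4.4, 3.0) in frame 3.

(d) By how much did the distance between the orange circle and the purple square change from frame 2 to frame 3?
+6.0

Distance in frame 2: 1.6. Distance in frame 3: 7.6.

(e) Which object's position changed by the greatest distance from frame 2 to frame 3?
the red pentagon

(moved 3.8; next 3.3)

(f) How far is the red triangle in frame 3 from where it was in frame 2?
2.2

The red triangle moved from (6.6, 1.2) to (5.5, 3.1), a distance of √(1.1² + 1.9²) ≈ 2.2.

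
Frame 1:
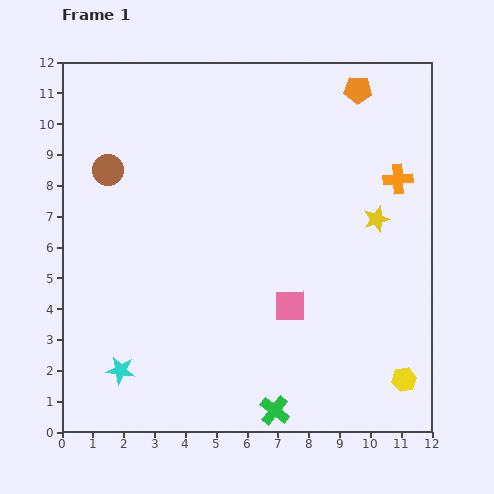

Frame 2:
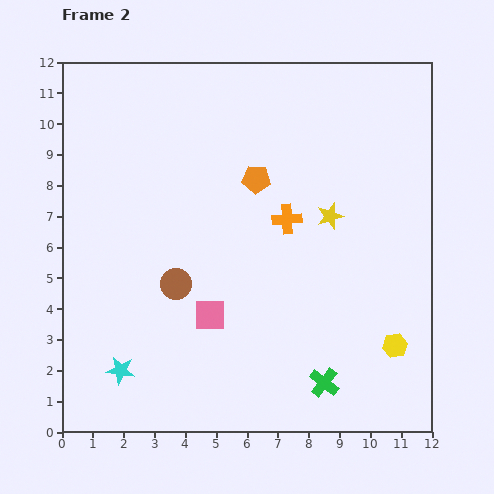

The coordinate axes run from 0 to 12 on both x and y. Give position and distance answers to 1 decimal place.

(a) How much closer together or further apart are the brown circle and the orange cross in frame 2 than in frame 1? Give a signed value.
-5.2

Distance in frame 1: 9.4. Distance in frame 2: 4.2.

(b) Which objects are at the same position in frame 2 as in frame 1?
the cyan star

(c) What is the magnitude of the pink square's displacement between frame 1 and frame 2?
2.6

The pink square moved from (7.4, 4.1) to (4.8, 3.8), a distance of √(2.6² + 0.3²) ≈ 2.6.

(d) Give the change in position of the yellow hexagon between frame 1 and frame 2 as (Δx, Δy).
(-0.3, 1.1)

The yellow hexagon was at (11.1, 1.7) in frame 1 and (10.8, 2.8) in frame 2.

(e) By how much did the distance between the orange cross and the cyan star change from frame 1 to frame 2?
-3.6

Distance in frame 1: 10.9. Distance in frame 2: 7.3.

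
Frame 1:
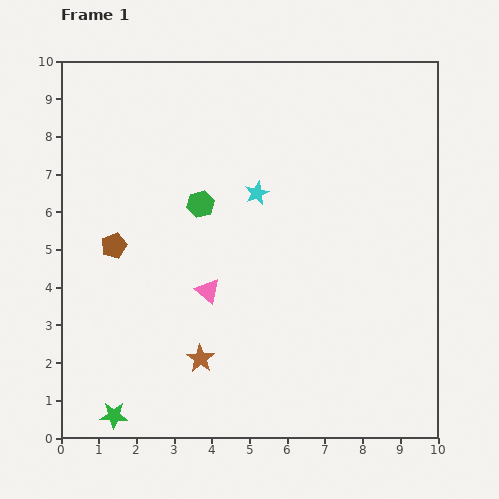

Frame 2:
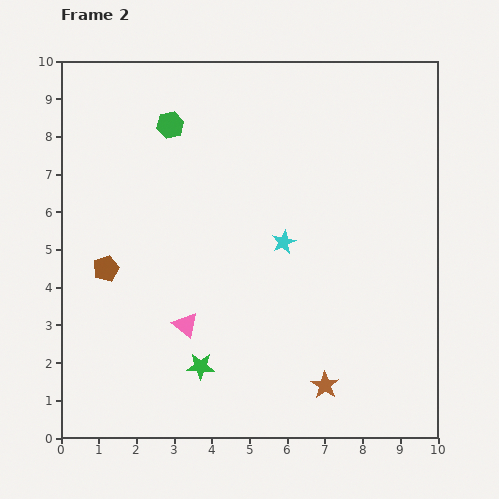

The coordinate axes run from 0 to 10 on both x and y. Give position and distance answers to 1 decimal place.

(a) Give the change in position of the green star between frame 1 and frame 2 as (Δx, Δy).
(2.3, 1.3)

The green star was at (1.4, 0.6) in frame 1 and (3.7, 1.9) in frame 2.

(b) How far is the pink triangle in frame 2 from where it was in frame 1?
1.1

The pink triangle moved from (3.9, 3.9) to (3.3, 3.0), a distance of √(0.6² + 0.9²) ≈ 1.1.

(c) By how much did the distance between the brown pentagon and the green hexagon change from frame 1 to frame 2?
+1.7

Distance in frame 1: 2.5. Distance in frame 2: 4.2.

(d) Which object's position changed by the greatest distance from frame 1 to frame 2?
the brown star

(moved 3.4; next 2.6)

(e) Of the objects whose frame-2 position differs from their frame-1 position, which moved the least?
the brown pentagon

(moved 0.6)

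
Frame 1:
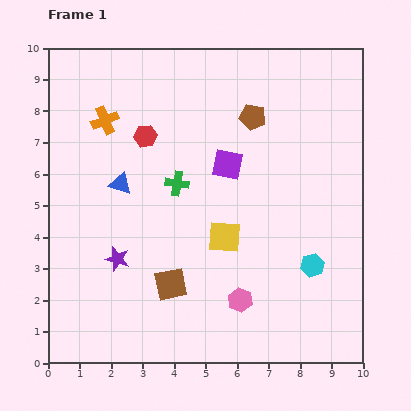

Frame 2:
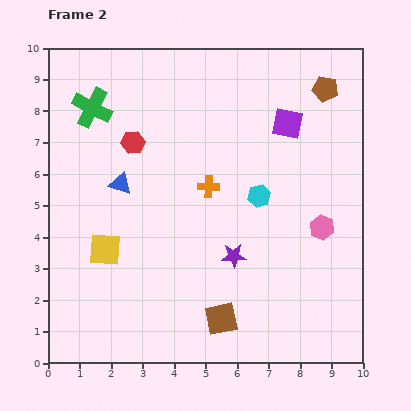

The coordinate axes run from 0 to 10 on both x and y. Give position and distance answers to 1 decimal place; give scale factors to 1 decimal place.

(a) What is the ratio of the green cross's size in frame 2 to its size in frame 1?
1.7×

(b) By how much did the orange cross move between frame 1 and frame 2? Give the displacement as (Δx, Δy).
(3.3, -2.1)

The orange cross was at (1.8, 7.7) in frame 1 and (5.1, 5.6) in frame 2.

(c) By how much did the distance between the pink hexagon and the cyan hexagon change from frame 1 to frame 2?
-0.3

Distance in frame 1: 2.5. Distance in frame 2: 2.2.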